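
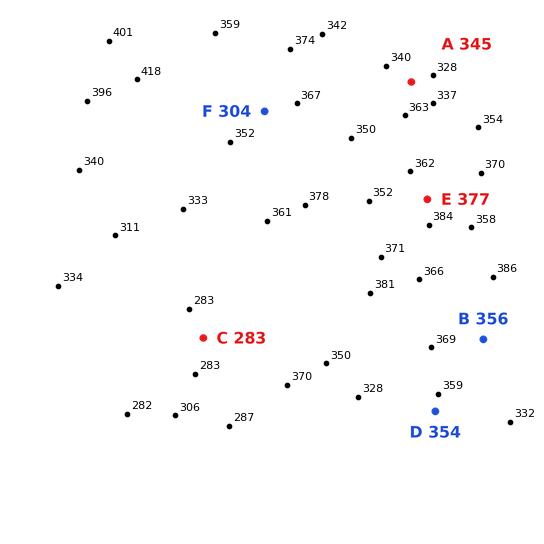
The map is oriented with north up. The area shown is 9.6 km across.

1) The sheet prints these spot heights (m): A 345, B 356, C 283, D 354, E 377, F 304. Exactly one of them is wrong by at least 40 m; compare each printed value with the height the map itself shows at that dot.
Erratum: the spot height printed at F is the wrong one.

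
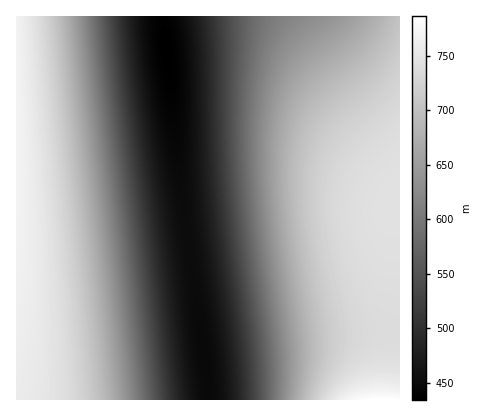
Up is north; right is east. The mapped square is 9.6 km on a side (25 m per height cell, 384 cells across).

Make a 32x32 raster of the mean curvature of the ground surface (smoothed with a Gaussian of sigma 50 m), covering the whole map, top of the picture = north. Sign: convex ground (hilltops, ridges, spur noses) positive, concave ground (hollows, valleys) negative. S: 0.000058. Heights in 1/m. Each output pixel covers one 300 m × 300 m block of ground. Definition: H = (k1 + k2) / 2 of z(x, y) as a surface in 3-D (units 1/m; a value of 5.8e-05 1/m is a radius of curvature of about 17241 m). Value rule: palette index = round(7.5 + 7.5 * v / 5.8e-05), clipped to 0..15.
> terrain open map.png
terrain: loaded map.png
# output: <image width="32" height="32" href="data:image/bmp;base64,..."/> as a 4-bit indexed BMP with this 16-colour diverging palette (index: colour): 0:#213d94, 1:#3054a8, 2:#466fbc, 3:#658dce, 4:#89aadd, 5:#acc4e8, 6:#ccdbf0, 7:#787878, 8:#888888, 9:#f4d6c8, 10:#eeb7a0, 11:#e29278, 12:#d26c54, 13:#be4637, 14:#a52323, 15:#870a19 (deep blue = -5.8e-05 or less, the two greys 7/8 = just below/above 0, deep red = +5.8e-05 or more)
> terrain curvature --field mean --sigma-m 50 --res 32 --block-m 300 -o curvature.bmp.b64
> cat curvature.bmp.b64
<image width="32" height="32" href="data:image/bmp;base64,Qk12AgAAAAAAAHYAAAAoAAAAIAAAACAAAAABAAQAAAAAAAACAAATCwAAEwsAABAAAAAAAAAAlD0hAKhUMAC8b0YAzo1lAN2qiQDoxKwA8NvMAHh4eACIiIgAyNb0AKC37gB4kuIAVGzSADdGvgAjI6UAGQqHAIiaq7u6l0IAABNomqqYdUSJmqu7uoZCAAATaJqph2VUiZqru7qGMQAAJGiaqYd2VYmaq7u6hjEAACRomqmYd2aJmru7uXUxAAAleKqqmId3iZq7u6l1MAABNXmruqmId4mau7updSAAATaJq7qpmIiJqru7qXQgAAFGiru7qZiImaq7u6hkIAACRoq7u6mYiJmqu7uoZBAAAleau7upmIiZqru7qGMQABNXm7u7qZiImau7u5dTEAATWJu8u6mYiJmru7qXUxAAE2irvLupmIiaq7u6l1IAABRoq8y7qZiImqu7updCAAAkaavMu6mYiJqru7qGQgAAJHmrzLqpmIiaq7u6hkEAACV5u8y6qZiImru7uoYxAAE1ebzMuqmYiJq7u7l1MQABNYq8y7qpmIiau8updTEAATaKvMu6qZiIqrvLqXUgAAFGirzLuqmYiKq7y6l0IAACRpq8y7qZmIiqu8uoZCAAAkeavLuqmZiIq7u7qGQQAAJXmru7qpmYiKu8u6hjEAATV5q7u6mZiIirvLuXUxAAE1eau7qpmIiIq7y7l1MQABNXmruqmYiIiKu8updSAAATaJq6qZiIiIirvLqXQgAAJGiaqqmIh3d3q8y6hkIAACRomqqZh3d3d7vMuoZBAAAkaJqpmHd2Z3e7zLqGMQABJXiaqYh2ZmZn"/>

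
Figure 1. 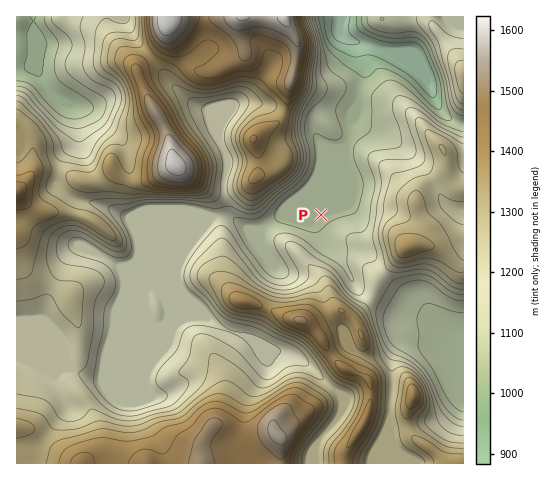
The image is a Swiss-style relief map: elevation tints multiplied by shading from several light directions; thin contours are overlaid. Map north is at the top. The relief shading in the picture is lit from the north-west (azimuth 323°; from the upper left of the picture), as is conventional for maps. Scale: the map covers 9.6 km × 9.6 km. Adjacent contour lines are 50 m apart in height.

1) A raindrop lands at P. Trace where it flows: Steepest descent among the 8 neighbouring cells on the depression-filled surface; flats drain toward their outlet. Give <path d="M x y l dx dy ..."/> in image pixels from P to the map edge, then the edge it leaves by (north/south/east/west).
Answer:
<path d="M321 215l27-27 0-47 2-3 0-14 8-8 0-21 2-1 0-6 2-5 0-38-2-3-9-1-9-6 0-18"/>
exit: north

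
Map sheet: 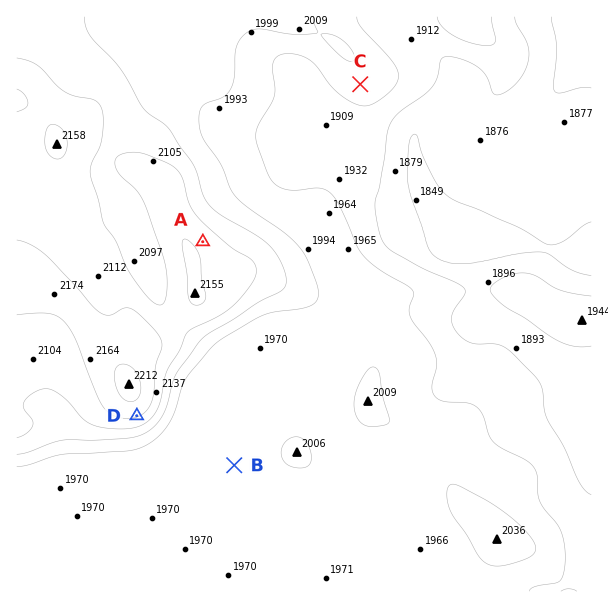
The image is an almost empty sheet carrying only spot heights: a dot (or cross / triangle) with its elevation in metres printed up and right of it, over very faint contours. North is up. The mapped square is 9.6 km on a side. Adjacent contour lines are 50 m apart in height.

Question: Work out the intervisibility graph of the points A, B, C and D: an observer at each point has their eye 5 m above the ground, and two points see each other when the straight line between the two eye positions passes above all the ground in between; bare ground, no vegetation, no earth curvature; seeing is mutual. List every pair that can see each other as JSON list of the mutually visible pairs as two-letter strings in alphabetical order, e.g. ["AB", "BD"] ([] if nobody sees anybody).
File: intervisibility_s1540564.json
["AC", "BD"]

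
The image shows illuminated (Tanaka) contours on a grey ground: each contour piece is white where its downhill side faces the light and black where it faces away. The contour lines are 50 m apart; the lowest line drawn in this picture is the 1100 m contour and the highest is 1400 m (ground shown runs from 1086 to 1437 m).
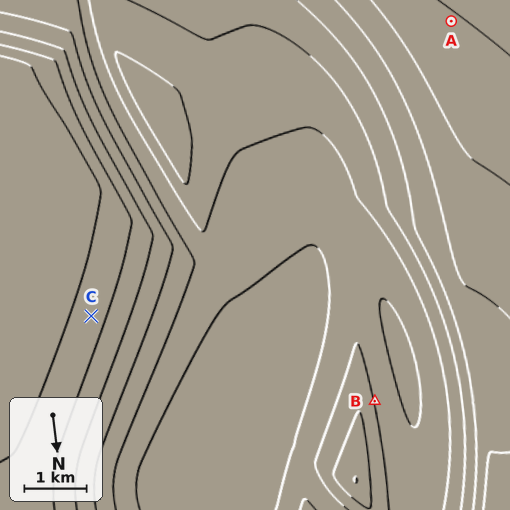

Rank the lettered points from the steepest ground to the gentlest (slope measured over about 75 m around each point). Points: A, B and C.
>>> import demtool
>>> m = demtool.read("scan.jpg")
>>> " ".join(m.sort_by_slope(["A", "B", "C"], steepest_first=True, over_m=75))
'B C A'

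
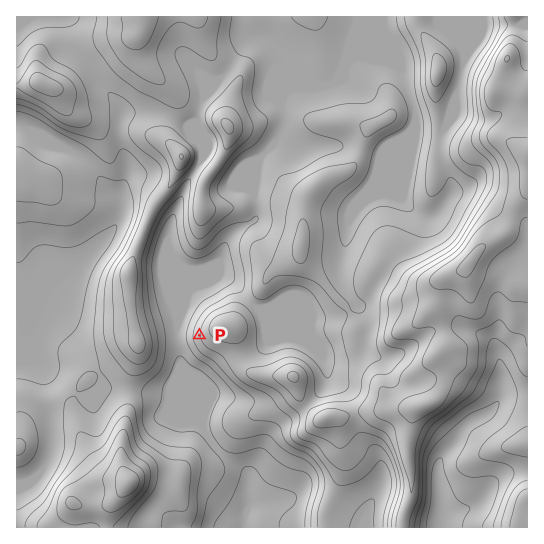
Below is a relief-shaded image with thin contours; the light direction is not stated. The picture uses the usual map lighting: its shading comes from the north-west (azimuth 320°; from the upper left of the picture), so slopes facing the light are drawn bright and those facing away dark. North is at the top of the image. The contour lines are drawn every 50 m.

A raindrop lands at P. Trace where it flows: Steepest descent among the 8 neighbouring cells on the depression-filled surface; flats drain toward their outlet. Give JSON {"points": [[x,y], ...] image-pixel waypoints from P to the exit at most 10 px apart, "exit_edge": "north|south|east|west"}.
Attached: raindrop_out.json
{"points": [[199, 335], [189, 335], [178, 335], [177, 345], [179, 355], [181, 366], [181, 377], [182, 387], [182, 398], [182, 409], [190, 419], [201, 430], [210, 441], [219, 451], [230, 461], [241, 469], [247, 479], [247, 490], [247, 501], [247, 511], [245, 522], [245, 527]], "exit_edge": "south"}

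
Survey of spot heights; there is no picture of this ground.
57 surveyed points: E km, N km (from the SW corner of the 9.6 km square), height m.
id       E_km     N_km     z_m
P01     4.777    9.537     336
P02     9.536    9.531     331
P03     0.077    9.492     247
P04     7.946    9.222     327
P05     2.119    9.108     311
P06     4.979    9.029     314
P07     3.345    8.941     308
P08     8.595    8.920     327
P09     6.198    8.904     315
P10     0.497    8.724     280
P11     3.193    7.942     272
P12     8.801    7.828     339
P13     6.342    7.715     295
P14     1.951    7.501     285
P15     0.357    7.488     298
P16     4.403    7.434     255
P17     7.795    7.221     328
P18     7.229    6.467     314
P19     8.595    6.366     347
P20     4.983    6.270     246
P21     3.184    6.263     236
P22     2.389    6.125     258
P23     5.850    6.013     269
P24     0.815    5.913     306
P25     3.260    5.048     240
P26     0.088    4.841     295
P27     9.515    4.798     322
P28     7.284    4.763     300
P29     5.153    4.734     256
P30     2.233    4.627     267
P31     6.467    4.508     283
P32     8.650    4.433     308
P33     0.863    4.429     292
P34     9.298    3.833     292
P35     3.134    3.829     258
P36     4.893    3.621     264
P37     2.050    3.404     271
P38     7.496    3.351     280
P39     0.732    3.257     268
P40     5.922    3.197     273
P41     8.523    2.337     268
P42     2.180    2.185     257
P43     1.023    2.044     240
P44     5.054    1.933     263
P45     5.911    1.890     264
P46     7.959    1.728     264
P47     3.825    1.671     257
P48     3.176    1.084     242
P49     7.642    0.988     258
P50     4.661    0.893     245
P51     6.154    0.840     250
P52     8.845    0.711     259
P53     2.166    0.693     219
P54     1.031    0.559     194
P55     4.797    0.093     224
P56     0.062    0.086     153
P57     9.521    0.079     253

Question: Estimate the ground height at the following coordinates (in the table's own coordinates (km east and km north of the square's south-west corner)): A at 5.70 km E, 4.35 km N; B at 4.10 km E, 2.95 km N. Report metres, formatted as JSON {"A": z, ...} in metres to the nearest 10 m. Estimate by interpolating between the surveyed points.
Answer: {"A": 270, "B": 260}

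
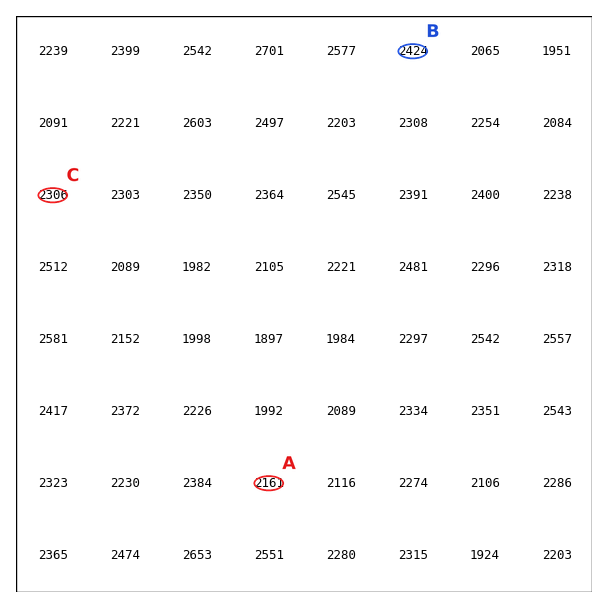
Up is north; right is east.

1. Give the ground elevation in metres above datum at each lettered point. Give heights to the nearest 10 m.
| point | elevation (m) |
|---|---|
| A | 2160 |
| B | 2420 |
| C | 2310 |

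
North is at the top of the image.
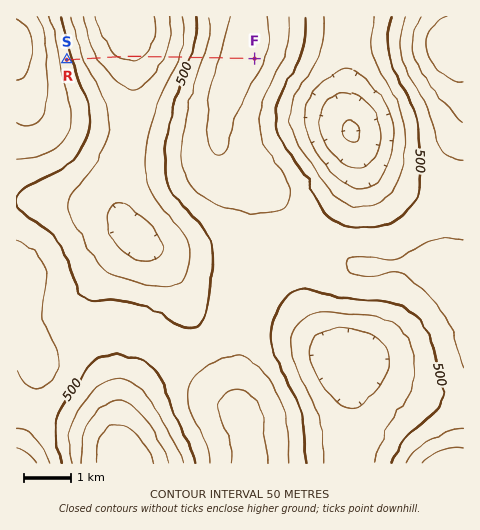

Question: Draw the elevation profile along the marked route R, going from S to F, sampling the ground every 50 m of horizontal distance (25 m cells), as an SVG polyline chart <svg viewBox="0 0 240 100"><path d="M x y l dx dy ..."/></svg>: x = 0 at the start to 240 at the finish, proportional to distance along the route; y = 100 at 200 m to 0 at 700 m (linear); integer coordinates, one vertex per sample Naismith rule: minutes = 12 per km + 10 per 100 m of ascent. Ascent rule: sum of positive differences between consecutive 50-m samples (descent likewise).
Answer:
<svg viewBox="0 0 240 100"><path d="M0 36l3 2 3 2 3 2 3 2 3 2 3 2 3 2 3 1 3 2 3 2 3 1 3 2 3 2 3 1 3 1 3 2 3 1 3 1 3 1 3 1 3 1 3 1 3 0 3 1 2 0 3 1 3 0 3 0 3 0 3-1 3 0 3 0 3-1 3-1 3 0 3-1 3-1 3-2 3-1 3-1 3-1 3-2 3-2 3-1 3-2 3-2 3-1 3-2 3-2 3-2 3-2 3-2 3-2 3-2 3-2 3-2 3-1 3-2 3-2 3-2 3-1 3-2 3-1 3-1 3-2 3-1 3-1 3-1 3 0 3-1 3-1 3 0 3 0 2 0 3-1 3 1 3 0 3 0 3 0 3 1 2 0"/></svg>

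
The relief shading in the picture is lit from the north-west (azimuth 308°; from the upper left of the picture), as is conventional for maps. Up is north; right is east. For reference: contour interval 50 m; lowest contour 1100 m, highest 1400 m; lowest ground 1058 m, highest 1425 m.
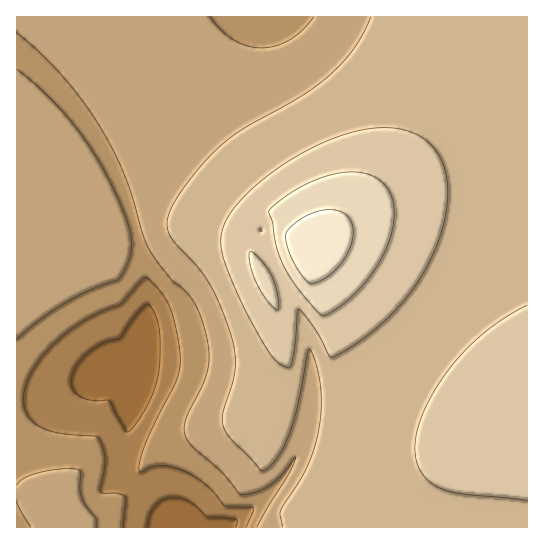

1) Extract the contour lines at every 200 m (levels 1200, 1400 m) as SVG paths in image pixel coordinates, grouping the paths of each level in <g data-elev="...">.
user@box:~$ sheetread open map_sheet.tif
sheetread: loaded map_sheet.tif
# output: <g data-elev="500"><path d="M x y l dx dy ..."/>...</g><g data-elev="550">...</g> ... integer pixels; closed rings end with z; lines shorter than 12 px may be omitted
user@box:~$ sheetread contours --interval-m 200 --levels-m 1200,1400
<g data-elev="1200"><path d="M96 527l0-9-10-12-5-9-1-10 1-14-2-3-16-1-24 4-15 5-7 7"/><path d="M17 502l14 25"/><path d="M17 339l22-19 26-17 24-12 29-12 10-17 3-17-2-16-8-23-14-31-16-26-16-22-17-21-20-19-21-18"/><path d="M17 33l21 18 21 22 19 22 16 23 16 27 14 28 8 24 11 37 6 15 22 31 19 16 9 17 8 28 2 21-5 20-19 40-1 9 4 10 7 8 27 23 19 22 14-2 15-7 12-11 13-17-1 6-5 11-32 53"/><path d="M314 17l-11 13-13 10-13 6-15 2-15-2-13-6-13-10-11-13"/></g><g data-elev="1400"><path d="M311 283l10-3 12-8 9-10 8-13 3-12 0-11-4-8-8-6-14-2-14 3-16 9-11 11 1 10 6 17 10 17z"/></g>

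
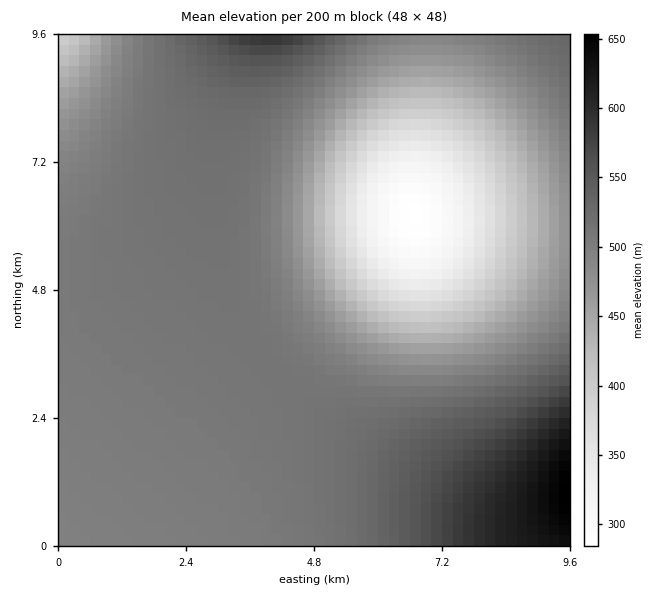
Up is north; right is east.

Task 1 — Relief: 280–660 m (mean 490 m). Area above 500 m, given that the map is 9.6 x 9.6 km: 57.4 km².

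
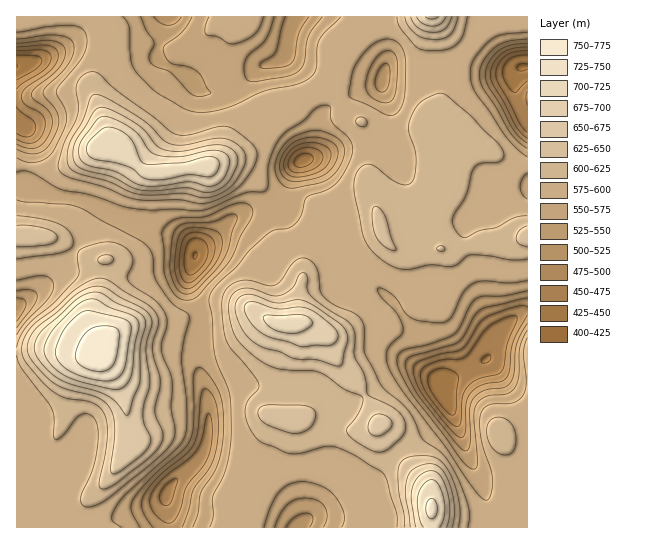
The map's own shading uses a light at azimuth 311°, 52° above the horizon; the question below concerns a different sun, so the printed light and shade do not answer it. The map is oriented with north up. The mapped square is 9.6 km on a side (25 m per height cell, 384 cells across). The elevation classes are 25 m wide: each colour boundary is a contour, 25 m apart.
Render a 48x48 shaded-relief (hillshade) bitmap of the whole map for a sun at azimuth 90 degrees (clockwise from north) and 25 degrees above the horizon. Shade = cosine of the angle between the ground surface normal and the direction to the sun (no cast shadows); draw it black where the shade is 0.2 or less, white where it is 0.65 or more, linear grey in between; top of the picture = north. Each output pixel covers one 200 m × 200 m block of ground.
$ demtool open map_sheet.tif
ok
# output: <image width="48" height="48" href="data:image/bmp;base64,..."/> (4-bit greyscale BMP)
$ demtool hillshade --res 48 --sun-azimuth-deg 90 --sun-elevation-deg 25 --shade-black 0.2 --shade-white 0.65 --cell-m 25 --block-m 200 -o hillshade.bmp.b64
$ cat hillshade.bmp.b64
<image width="48" height="48" href="data:image/bmp;base64,Qk32BAAAAAAAAHYAAAAoAAAAMAAAADAAAAABAAQAAAAAAIAEAAATCwAAEwsAABAAAAAAAAAAAAAAABEREQAiIiIAMzMzAERERABVVVUAZmZmAHd3dwCIiIgAmZmZAKqqqgC7u7sAzMzMAN3d3QDu7u4A////AHeId4iImql0RWd3irqGVWd3ZBFa3amHd4h3d3iZq7lkNGd3iaqHVWd3ZABa7bmHd4iHdmiavMljNGd3iZmHZWd3YxFa7bl3d4iIdlaavMt0NFd3iJiHZnd3UyNr7bh2d3iId1Rpu8yWM0Z3eIiHd3d3VDRr7admd3eIh2RHq8zJYyRnd3iHd3d2ZVV63JZWd3d4iGQ1mrzMpSNnd3eIh3Zmd3eKy3RWeHd4iHQ0ebvMyCJWd3eIh2ZniIiaylJHmXd3iHU0eau82jJGZnd4h2ZniZmrySE4qnd3iHU0eaqr20JFVneIh3ZWiru9xgFImXdmeHU0iqqr20JEVniIiHZWirzeowJoiHdmd3VFirqrykJFV3eIiIdnmr3tgQNnd2ZVZmVXmruryUNWZ3d3d3eJms7rYiRmVVVEVVZ5q7u7uEVmZ3d3d2eaq97ZZUVlMkMjRWeKvMu7p1ZmZnd3Znmqq924dnZkECIjVneKzcuql1ZlVnd3d5qqq7qpiJhjABI0VneKzduph1VVVmZ3eKupmpmZialzAAE0VneKztuph1RFVmZ4iLy5mYiJmrqFAAA0VmeJvdyph1M0VWeIirypiIiIm8uXIAASNWeJrNyph1M0VneJq7qZiId3mrupZBIhE2iZq7uph0IkeIeKupiIiHd3irqZiFVDEliqqqqpZUM2iXaKqYiIh3d3iamIiXdlQ0eaqZrKUjRXiGZ6qYiId3d3iJh3iIh2ZVeJmZvcYRRnh2VpqYiHd3iHeIh3eIiHdmaJmaztggJXd2VpmIh2ZniHeIh3d4iIdmZ5qavupBE2d3Z4iIdlV3iHiYd3d3iJmHd4mZvepSI1d3d3iHdlaId3mXd3ZniJqYeImZrMlkRFZ3d3d3ZVeYh4iHd2ZYiJmIiIiIiZh3dVV3d3d3ZWiYiIiId3ZoiIiIiHd3iHeJl1V3dmd3ZWiYiHiIh3d4h3iId2Z3d3aJqXZ4dmd3ZXiIh3iJiHiHd3d3ZlVXiHZpupiJhmZmZniId3eJiIiXdmZmZURXiId5vKmrp2VVVoiHd3eJiIiXdmVFVlZneIeJvLq+yFMjRoiHZ3iIiIiIdkIkZ3iIh3Z5vMvO6lMiRoh3Z4iIiImZdCETZ4mqmHZnm7qs23QyRnh2Z4h3eJqoYhECV4q7qXZniZmauoZUV3h2Z4d3iazWUxERR5q7qYd3iIiImYdlZ4h2Z4d4ms7lUyMyR5qqmIh3d4iIiIdmaJh1Z4eIm93FVDRDWJqZiIh3dnd4iIh3eJhlZ3iJrNyTRFVVeZmYiJh3dmZ3eIiIipdEZ3iZvdpjM0VWiZiIiZh3d3d3d3eIm6Y0Z3iazclkMiNGiYiZiIdmeZh3ZWd4mrc0Z3ia3smGUxI2eImZh3dniamHZEZ4iqhEZ3iKztqXdTI1eImZd3Z3iZmYdEZ4iZhUZ4iJrMqYh2VFZ4mZh2Z3eJmpdEV3iIhlV4mZmamIiHdmd4mph1Znd4m6hUVnd3dkRoqpiIh4iId3d4mql1Rnd4m7llVXd3ZSJZzKiHdw=="/>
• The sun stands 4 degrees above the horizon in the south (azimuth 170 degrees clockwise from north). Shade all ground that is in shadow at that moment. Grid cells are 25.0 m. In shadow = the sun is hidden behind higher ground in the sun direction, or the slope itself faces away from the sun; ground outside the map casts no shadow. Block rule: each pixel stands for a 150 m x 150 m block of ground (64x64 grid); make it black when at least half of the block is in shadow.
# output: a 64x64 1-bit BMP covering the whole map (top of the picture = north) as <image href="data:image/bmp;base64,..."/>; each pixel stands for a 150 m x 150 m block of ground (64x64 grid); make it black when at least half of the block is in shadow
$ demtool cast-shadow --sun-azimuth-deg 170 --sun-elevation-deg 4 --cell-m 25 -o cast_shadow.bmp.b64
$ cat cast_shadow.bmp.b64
<image width="64" height="64" href="data:image/bmp;base64,Qk0+AgAAAAAAAD4AAAAoAAAAQAAAAEAAAAABAAEAAAAAAAACAAATCwAAEwsAAAIAAAAAAAAA////AAAAAAAAADwABgAAAAAAfAAAAAAAAAA8AAAAAAAAABgAAAAAAAAADwAAACAAAAAPgAAAeAAAAAeAAAB+AAAgB8AAAH+AAAADwAAA/4AAAAPAAAD/gAAAAcAAAH+AAAABwAAAfwAAAACAAAB/AAAAAAAAAH8YAAAAAAAP/3wAAAAD4A///AAAAAfAD//+AAAAAgAH//4AAAAAAAf9/gAAAAAAA/n+AAAAAAAA8P4AAAAAAABA/gAAAAAAAAB/8AAAAAAAAH/8AAAAAAAAP/58AAABwAAP//+AAf/AAAP//8wD/8AAA///3j//wAAA///fv/+AAAD//5///wAAAH//H///AAAAf/8f//4AAAA//g///AAAAB/8D//4AAAAB/wP//AAAAAD/gf/8AAAAP/8AP/gAAAD//gAf8AAAAf/8AA/gAAAA//gABgAAAAD88AAAAAAAALwAAAAfwAAAMAAAAB/gAAAAAAAAH/AAAAAAH4Af8AAAPwA/8A/wAAA/wD/+D+AAAP/wP/4AAAAB/////AAAAAH////8AAAAAf////gAAMAD+f///AAPwAOA///+AA/AB7D////AB4AP////8/gDgA/////h/AGAB///f8H8AAAD//5/gPwAAAAf/D8APAAAAAf4AAAYAAAAAPAEAAMAAAAAAA8AA4AAAAAADwADgAAAA=="/>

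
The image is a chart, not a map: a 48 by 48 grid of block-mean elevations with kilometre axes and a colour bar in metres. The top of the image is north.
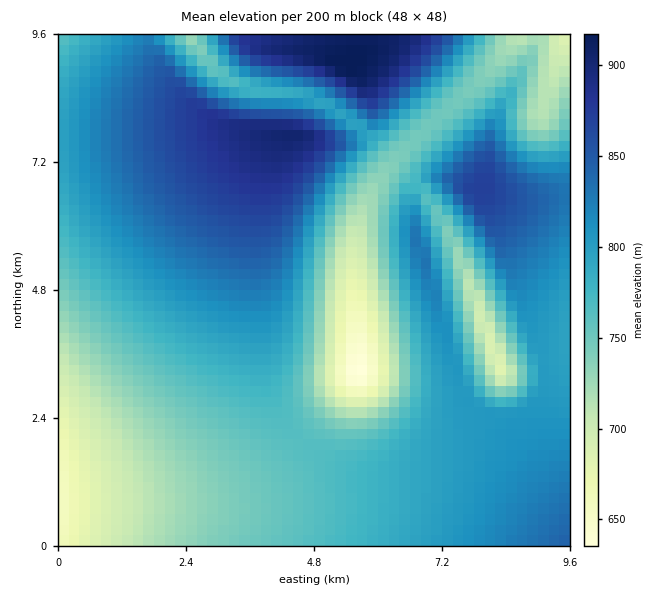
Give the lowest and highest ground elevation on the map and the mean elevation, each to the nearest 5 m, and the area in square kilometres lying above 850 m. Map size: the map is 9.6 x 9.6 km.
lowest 635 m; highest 920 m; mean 785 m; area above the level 12.5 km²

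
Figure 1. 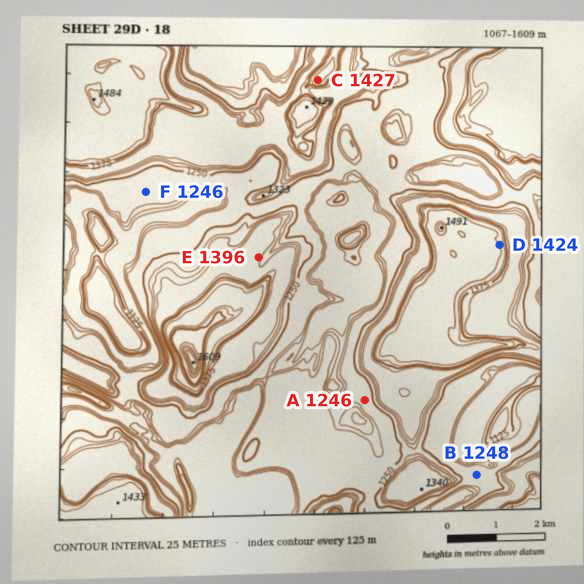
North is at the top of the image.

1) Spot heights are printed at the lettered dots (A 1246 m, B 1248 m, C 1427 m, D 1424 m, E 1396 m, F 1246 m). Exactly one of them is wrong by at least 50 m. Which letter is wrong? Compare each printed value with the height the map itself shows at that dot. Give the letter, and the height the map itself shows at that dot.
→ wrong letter E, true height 1334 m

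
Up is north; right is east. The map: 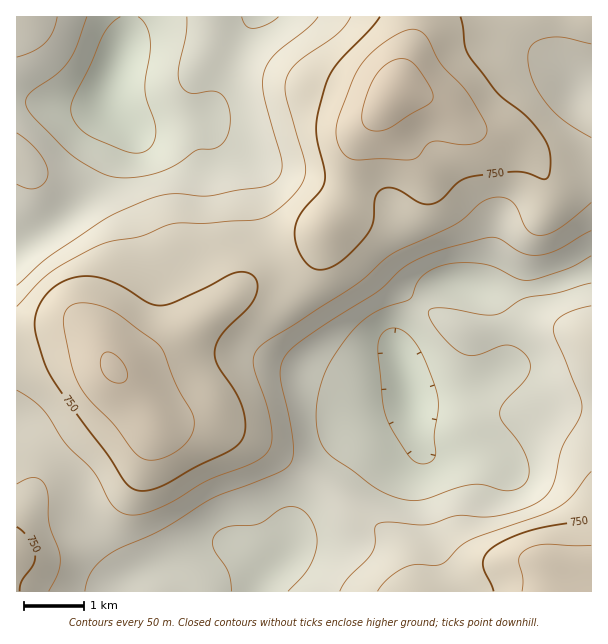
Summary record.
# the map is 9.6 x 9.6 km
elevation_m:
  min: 510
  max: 880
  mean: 680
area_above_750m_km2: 20.5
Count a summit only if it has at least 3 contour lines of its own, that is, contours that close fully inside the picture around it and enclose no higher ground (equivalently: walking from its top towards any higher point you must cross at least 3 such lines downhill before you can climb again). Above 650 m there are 1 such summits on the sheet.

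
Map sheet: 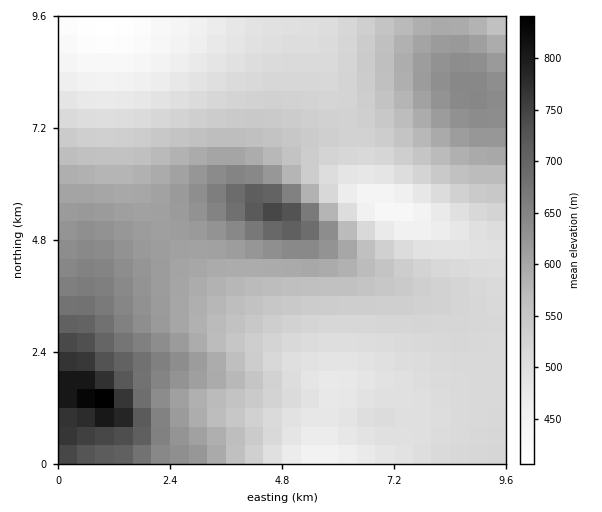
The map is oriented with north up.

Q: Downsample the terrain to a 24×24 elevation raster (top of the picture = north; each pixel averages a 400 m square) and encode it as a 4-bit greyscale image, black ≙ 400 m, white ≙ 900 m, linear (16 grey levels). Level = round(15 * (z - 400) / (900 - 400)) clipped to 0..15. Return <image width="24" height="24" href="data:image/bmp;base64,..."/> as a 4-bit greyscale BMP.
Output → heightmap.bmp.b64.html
<image width="24" height="24" href="data:image/bmp;base64,Qk2WAQAAAAAAAHYAAAAoAAAAGAAAABgAAAABAAQAAAAAACABAAATCwAAEwsAABAAAAAAAAAAAAAAABEREQAiIiIAMzMzAERERABVVVUAZmZmAHd3dwCIiIgAmZmZAKqqqgC7u7sAzMzMAN3d3QDu7u4A////AKqZh3dlQyIiIzMzRLuqmHZlQzIiMzMzNLvMmGZUQzIjMzMzM83bl2ZVRDMiMzMzM8y6h3ZlVDMiMzMzM7upiHZlQzMzMzMzM6qYh2ZVRDMzMzMzM5mIdmZVREREREREQ4iHdmZVVEREREREQ4iHdmZlVVVVVEREM3h3dmZmZmZmVUQzM3d3dmZmd3d2VDMzM3d3Zmd3iZl1MiIiM2dmZmeIqqhTIREjNGZmZmeJmYUyESI0RGZVZmd3d1QzIzRFVVVVVVZmZVRENEVWZkRERFVVVURERFVmdzMzNERERERERFZndzIiIzNERERERVZ3dyISIiMzNEQ0RWZ3dxERESIzMzM0RWZ3dxAAERIjMzM0RWZnZhAAERIiMzMzRVZmVQ=="/>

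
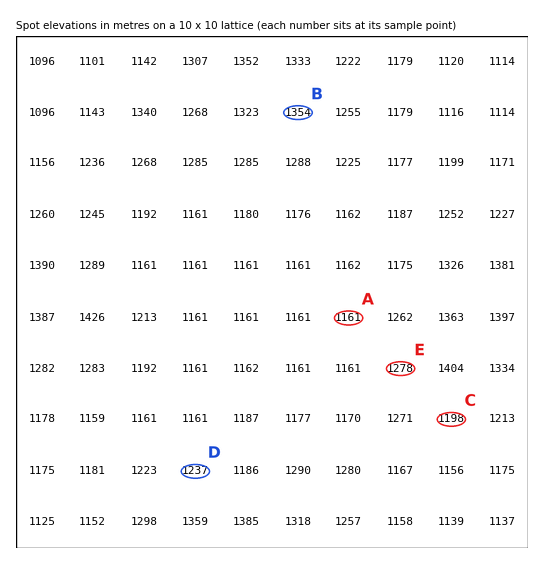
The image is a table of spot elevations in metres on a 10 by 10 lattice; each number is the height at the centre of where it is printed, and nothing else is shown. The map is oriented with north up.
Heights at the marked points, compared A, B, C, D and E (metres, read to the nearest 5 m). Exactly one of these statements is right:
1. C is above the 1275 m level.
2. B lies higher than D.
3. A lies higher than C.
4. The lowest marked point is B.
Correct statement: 2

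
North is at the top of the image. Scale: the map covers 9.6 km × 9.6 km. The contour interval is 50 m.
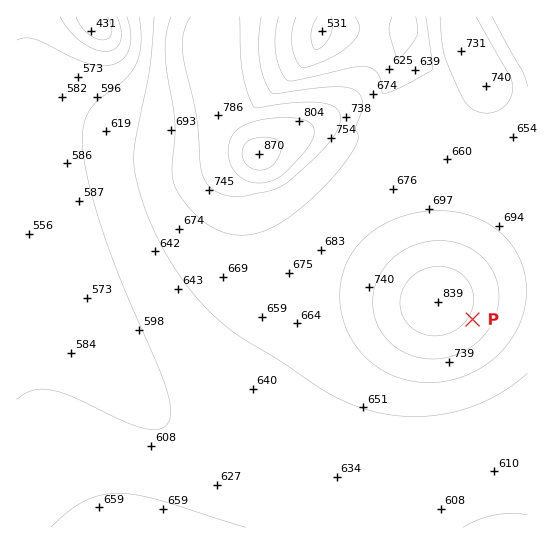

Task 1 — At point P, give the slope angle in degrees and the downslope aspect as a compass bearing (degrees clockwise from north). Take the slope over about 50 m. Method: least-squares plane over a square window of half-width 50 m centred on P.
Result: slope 6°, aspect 122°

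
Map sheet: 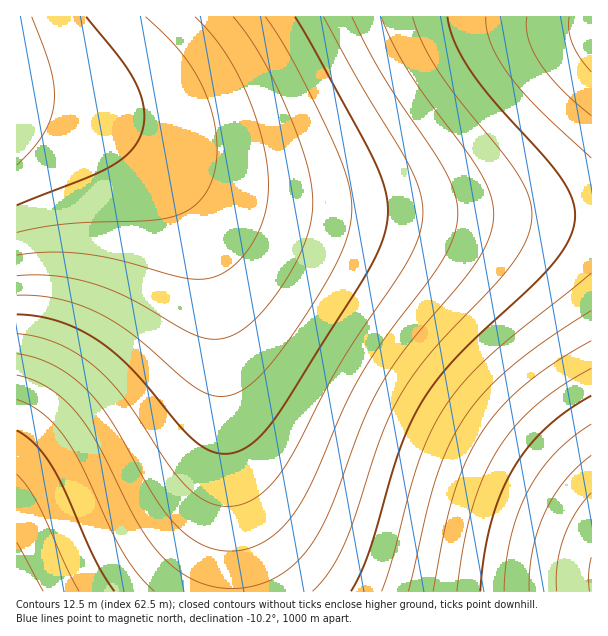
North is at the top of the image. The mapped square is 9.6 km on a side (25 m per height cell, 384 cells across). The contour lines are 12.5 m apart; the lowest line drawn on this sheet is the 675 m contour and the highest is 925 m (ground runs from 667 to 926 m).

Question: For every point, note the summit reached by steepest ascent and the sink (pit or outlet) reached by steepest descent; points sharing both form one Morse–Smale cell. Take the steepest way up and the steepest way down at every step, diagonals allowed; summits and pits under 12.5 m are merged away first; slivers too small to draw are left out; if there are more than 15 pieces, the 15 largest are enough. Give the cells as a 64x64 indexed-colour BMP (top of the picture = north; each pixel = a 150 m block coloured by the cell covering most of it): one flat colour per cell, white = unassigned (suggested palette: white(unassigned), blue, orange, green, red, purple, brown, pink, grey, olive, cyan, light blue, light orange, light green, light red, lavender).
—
<image width="64" height="64" href="data:image/bmp;base64,Qk12CAAAAAAAAHYAAAAoAAAAQAAAAEAAAAABAAQAAAAAAAAIAAATCwAAEwsAABAAAAAAAAAA////ALR3HwAOf/8ALKAsACgn1gC9Z5QAS1aMAMJ34wB/f38AIr28AM++FwDox64AeLv/AIrfmACWmP8A1bDFADMzMzMzMzMzMzMzMxERERERERERERERERERERERERERMzMzMzMzMzMzMzMzEREREREREREREREREREREREREREzMzMzMzMzMzMzMzMRERERERERERERERERERERERERETMzMzMzMzMzMzMzMxERERERERERERERERERERERERERMzMzMzMzMzMzMzMzEREREREREREREREREREREREREREzMzMzMzMzMzMzMzMRERERERERERERERERERERERERETMzMzMzMzMzMzMzMxERERERERERERERERERERERERERMzMzMzMzMzMzMzMzEREREREREREREREREREREREREREzMzMzMzMzMzMzMzMRERERERERERERERERERERERERETMzMzMzMzMzMzMzMxERERERERERERERERERERERERERMzMzMzMzMzMzMzMzEREREREREREREREREREREREREREzMzMzMzMzMzMzMzMRERERERERERERERERERERERERETMzMzMzMzMzMzMzMxERERERERERERERERERERERERERMzMzMzMzMzMzMzMxEREREREREREREREREREREREREREzMzMzMzMzMzMzMzERERERERERERERERERERERERERETMzMzMzMzMzMzMzMRERERERERERERERERERERERERERMzMzMzMzMzMzMzMxEREREREREREREREREREREREREREzMzMzMzMzMzMzMzERERERERERERERERERERERERERETMzMzMzMzMzMzMzMRERERERERERERERERERERERERERMzMzMzMzMzMzMzMxEREREREREREREREREREREREREREzMzMzMzMzMzMzMzERERERERERERERERERERERERERETMzMzMzMzMzMzMzMRERERERERERERERERERERERERERMzMzMzMzMzMzMzMxEREREREREREREREREREREREREREzMzMzMzMzMzMzMzERERERERERERERERERERERERERETMzMzMzMzMzMzMzMRERERERERERERERERERERERERERMzMzMzMzMzMzMzMxEREREREREREREREREREREREREREzMzMzMzMzMzMzMzERERERERERERERERERERERERERETMzMzMzMzMzMzMzMRERERERERERERERERERERERERERMzMzMzMzMzMzMzMREREREREREREREREREREREREREREzMzMzMzMzMzMzMxERERERERERERERERERERERERERETMzMzMzMzMzMzMzERERERERERERERERERERERERERERMzMzMzMzMzMzMzMREREREREREREREREREREREREREREzMzMzMzMzMzMzMxERERERERERERERERERERERERERETMzMzMzMzMzMzMzERERERERERERERERERERERERERERMzMzMzMzMzMzMzMREREREREREREREREREREREREREREzMzMzMzMzMzMzMRERERERERERERERERERERERERERETMzMzMzMzMzMzMxERERERERERERERERERERERERERERMzMzMzMzMzMzMzEREREREREREREREREREREREREREREzMzMzMzMzMzMzMRERERERERERERERERERERERERERETMzMzMzMzMzMzMRERERERERERERERERERERERERERERMzMzMzMzMzMzMxEREREREREREREREREREREREREREREzMzMzMzMzMzMxERERERERERERERERERERERERERERETMzMzMzMzMzMzERERERERERIiIiIiIiIiIiIiIiIiIiMzMzMzMzMzMzERERESIiIiIiIiIiIiIiIiIiIiIiIiIzMzMzMzMzMzERERIiIiIiIiIiIiIiIiIiIiIiIiIiIjMzMzMzMzMzMRESIiIiIiIiIiIiIiIiIiIiIiIiIiIiMzMzMzMzMzMREiIiIiIiIiIiIiIiIiIiIiIiIiIiIiIzMzMzMzMzMRIiIiIiIiIiIiIiIiIiIiIiIiIiIiIiIjMzMzMzMzMRIiIiIiIiIiIiIiIiIiIiIiIiIiIiIiIiMzMzMzMzMSIiIiIiIiIiIiIiIiIiIiIiIiIiIiIiIiIzMzMzMzESIiIiIiIiIiIiIiIiIiIiIiIiIiIiIiIiIjMzMzMzEiIiIiIiIiIiIiIiIiIiIiIiIiIiIiIiIiIiMzMzMiIiIiIiIiIiIiIiIiIiIiIiIiIiIiIiIiIiIiIzMyIiIiIiIiIiIiIiIiIiIiIiIiIiIiIiIiIiIiIiIiIiIiIiIiIiIiIiIiIiIiIiIiIiIiIiIiIiIiIiIiIiIiIiIiIiIiIiIiIiIiIiIiIiIiIiIiIiIiIiIiIiIiIiIiIiIiIiIiIiIiIiIiIiIiIiIiIiIiIiIiIiIiIiIiIiIiIiIiIiIiIiIiIiIiIiIiIiIiIiIiIiIiIiIiIiIiIiIiIiIiIiIiIiIiIiIiIiIiIiIiIiIiIiIiIiIiIiIiIiIiIiIiIiIiIiIiIiIiIiIiIiIiIiIiIiIiIiIiIiIiIiIiIiIiIiIiIiIiIiIiIiIiIiIiIiIiIiIiIiIiIiIiIiIiIiIiIiIiIiIiIiIiIiIiIiIiIiIiIiIiIiIiIiIiIiIiIiIiIiIiIiIiIiIiIiIiIiIiIiIiIiIiIiIiIiIiIiIiIiIiIiIiIiIiIiIiIiIiIiIiIiIiIi"/>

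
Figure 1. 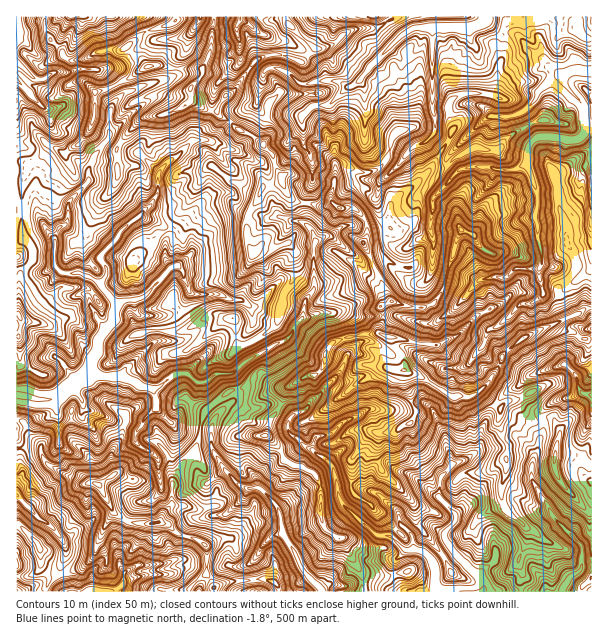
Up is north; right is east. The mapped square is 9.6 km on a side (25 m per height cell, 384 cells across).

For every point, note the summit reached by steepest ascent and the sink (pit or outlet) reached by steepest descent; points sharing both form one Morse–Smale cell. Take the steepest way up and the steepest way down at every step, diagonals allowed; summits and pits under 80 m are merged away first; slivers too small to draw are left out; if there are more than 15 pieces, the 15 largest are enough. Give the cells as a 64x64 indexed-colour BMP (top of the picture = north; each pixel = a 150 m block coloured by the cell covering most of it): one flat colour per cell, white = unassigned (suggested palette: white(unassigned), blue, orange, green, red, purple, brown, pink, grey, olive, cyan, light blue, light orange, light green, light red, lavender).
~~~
<image width="64" height="64" href="data:image/bmp;base64,Qk12CAAAAAAAAHYAAAAoAAAAQAAAAEAAAAABAAQAAAAAAAAIAAATCwAAEwsAABAAAAAAAAAA////ALR3HwAOf/8ALKAsACgn1gC9Z5QAS1aMAMJ34wB/f38AIr28AM++FwDox64AeLv/AIrfmACWmP8A1bDFAAAACqqqqqqqqqAAAAAACZmZVVUzMzMzMzMzMzMzMzMzAAAKqqqqqqqqqgmZmZmZmZVVVTMzMzMzMzMzMzMzMzMAAAzKqqqqqqqqqZmZmZmZVVVVMzMzMzMzMzMzMzMzMwAADMyqqqqqqqqpmZmZmZVVVVUzMzMzMzMzMzMzMzMzAAAAzMqqqqqqqqmZmZmZlVVVUzMzMzMzMzMzMzMzMzMAAAzMyqqqqqqqqZmZmZlVVVUzMzMzMzMzMzMzMzMzMwAADMzMqqqqqpmZmZmZmVVVUzMzMzMzMzMzMzMzMzMzAADMzMyqqqqpmZmZmZmVVVUzMzMzMzMzMzMzMzMzMzMAzMzMzMRERJmZmZmZmZVVVTMzMzMzMzMzMzMzMzMzMwzMzMzMRERESQAAmZmZlVVVMzMzMzMzMzMzMzMzMzM3zMzMzMxERERAAACZmZlVVVUzMzMzMzMzMzMzMzMzM3fMzMzMxEREREAAAJmZlVVVVTMzMzMzMzMzMzMzMzM3d8zMzMRERERERAAJmVVVVVVTMzMzMzMzMzMzMzMzM3d3DMzEREREREREAAmVVVVVVTMzMzMzMzMzMzMzMzMzd3fMxERERERERERAmZVVVVUzMzMzMzMzMzMzMzMzMzN3d8zERERERERERESZVVVVUzMzMzMzMzMzMzMzMzMzM3d3RERERERERERERJlVVVVTMzMzMzMzMzMzMzMzMzMzd3dEREREREREREREmVVVVTMzMzMzMzMzMzMzMzMzMzN3dyRERERERCJEREQlVVVVMzMzMzMzMzMzMzMzMzMzM3d3IiJCJEQiIiQiIiVVVVVTMzMzMzMzMzMzMzMzM3d3d3ciIiIiIiIiIiIiJVVVVVMzMzMzMzMzMzMzMzN3d3d3dyJmIiIiIiIiIiIiJVVVVTMzMzMzMzMzMzMzN3d3d3d3ZmZmIiIiIiIiIiIiJVIlMzMzMzMzMzMxERF3d3d3d3dmZmZiIiIiIiIiIiIiIiIjMzMzMzMzMxERERd3d3d3d2ZmZmYiIiIiIiIiIiIiIiIiMzMzMzMRERERF3d3d3d3ZmZmZiIiIiIiIiIiIiIiIiIzMzMzMRERERERd3d3d3dmZmZmYiIiIiIiIiIiIiIiIjMzMzMxERERERF3d3d3d2ZmZmZiIiIiIiIiIiIiIiIiIzMzMxERERERERF3d3d3ZmZmZmIiIiIiIiIiIiIiIiIiIjMxERERERERERd3dwBmZmZmZiIiIiIiIiIiIiIiIiIiIhERERERERERERdwAGZmZmZiIiIiIiIiIiIiIiIiIiIiIRERERERERERERAAZmZmZiIiIiIiIiIiIiIiIiIiIiIhERERERERERERERFmZmZmIiIiIiIiIiIiIiIiIiIiIiEREREREREREREREWZmZmZiIiIiIiIiIiIiIiIiIiIisRERERERERERERERZmZmZmIiIiIiIiIiIiIiIiIiIiIRERERERERERERERFmZmIiIiIiIiIiIiIiIiIiIiIiKxEREREREREREREREWZmIiIiIiIiIiIiIiIiIiIiIiK7ERERERERERERERERZmYiIiIiIiIiIiIiIiIiIiIiu7ERERERERERERERERFmZiIiIiIiIiIiIiIiu7K7u7u7sREREREREREREREREWZmIiIiIiIiIiIiIiK7u7u7u7uxERERERERERERERERZmIiIiIiIiIiIiIiIru7u7u7u7ERERERERERERERERFmYiIiIiIiIiIiIiIiu7u7u7u7sREREREREREREREREWYiIiIiIiIiIiIiIiK7u7u7u7sRERERERERERERERERIiIiIiIiIiIiIiIiIiu7sREREREREREREREREREREREiIiIiIiIiIiIiIiIiK7sRERERERERERERERERERERESIiIiIiIiIiIiIiIiIiIRERERERERERERERERERERERIiIiIiIiIiIiIiIiIiIhEREREREREREREREREREREREiIiIiIiIiIiIiIiIiIiEREREREREREREREREREREREYiCIiIiIiIiIiIiIiIiERERERERERERERERERERERERiIiIIiIiIiIiIiIiIiIRERERERERERERERERERERERGIiIiIIiIiIiIiIiIiEREREREREREREREREREREREREYiIiIgiIiIiIiIiIiERERERERERERERERERERERERERiIiIiIIiIiIiIiIhERERERERERERERERERERERERERGIiIiIgiIiIiIiIhEREREREREREREREREREREREREREYiIiIiCIiIiIiLd0RERERERERERERERERERERERERERiIiIiIIiIiIiLd3dERERERERERERERERERERERERERGIiIiIiIIiIiIi3d3REREREREREREREREREREREREREYiIiIiIiIIiIiIt3dERERERERERERERERERERERERERiIiIiIiIiPL///3d3RERERERERERERERERERERERERGIiI7uiIiP/////d3d3RHdEREREREREREREREREREREYiIju7u7v//////3d3d3d3RERERERERERERERERERERiIju7u7u7//////d3d3d3RERERERERERERERERERERGIju7u7u7u7////93d3d3REREREREREREREREREREREYiO7u7u7u7u7v//3d3d3RERERERERERERERERERERER"/>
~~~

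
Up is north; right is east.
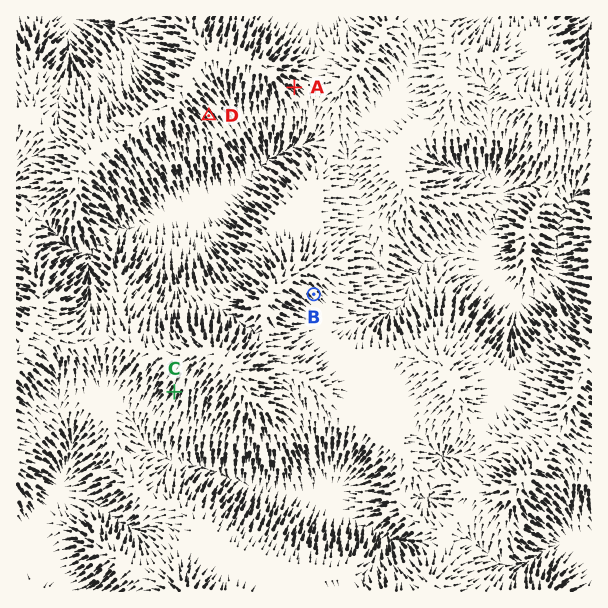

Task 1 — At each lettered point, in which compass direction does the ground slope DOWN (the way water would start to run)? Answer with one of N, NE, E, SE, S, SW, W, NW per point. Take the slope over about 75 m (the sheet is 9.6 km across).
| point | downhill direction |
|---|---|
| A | SE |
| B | SE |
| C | SW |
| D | SE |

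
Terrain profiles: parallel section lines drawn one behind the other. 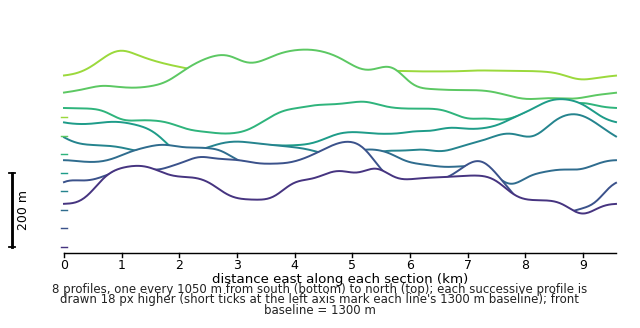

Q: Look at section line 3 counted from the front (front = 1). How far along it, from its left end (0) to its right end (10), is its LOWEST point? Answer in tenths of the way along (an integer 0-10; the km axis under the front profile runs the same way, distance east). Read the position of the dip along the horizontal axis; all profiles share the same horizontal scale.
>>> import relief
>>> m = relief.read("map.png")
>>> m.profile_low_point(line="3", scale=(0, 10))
8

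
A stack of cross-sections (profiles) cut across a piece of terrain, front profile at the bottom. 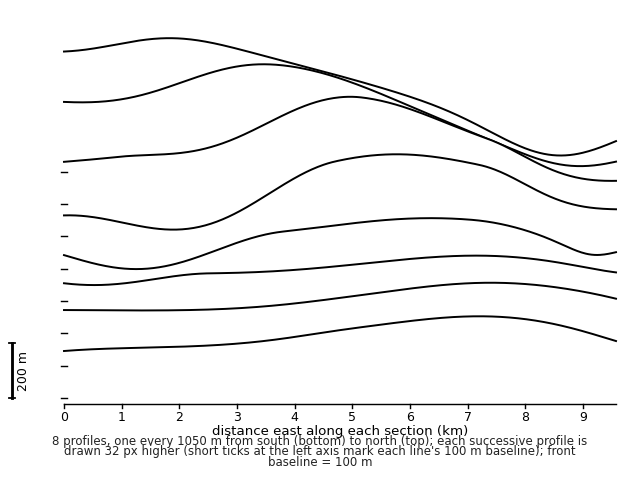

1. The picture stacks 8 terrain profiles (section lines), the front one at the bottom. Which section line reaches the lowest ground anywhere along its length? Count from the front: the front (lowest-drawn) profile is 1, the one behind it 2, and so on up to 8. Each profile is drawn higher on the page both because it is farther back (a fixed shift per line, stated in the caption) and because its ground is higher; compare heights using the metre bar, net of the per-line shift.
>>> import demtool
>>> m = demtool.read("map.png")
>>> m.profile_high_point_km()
8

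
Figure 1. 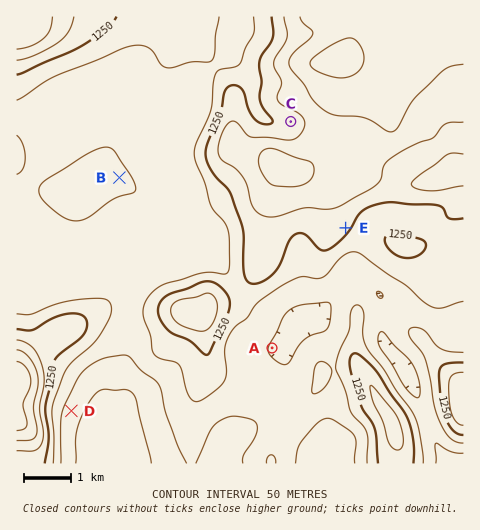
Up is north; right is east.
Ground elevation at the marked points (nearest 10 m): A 1150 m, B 1220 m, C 1270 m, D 1120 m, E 1260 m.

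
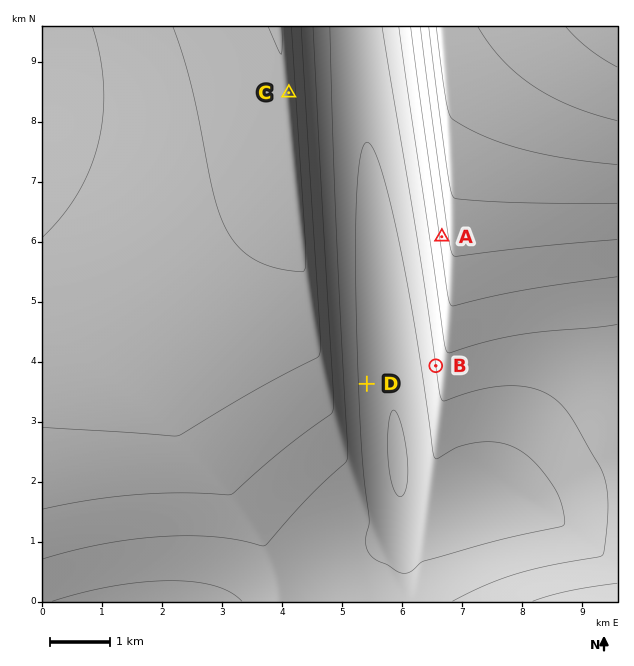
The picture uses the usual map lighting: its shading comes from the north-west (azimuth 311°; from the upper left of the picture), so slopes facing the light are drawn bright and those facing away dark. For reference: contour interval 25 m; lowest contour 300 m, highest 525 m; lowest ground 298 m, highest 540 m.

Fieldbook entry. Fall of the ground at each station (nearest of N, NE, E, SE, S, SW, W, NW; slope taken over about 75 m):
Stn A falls W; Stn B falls W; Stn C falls E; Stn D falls E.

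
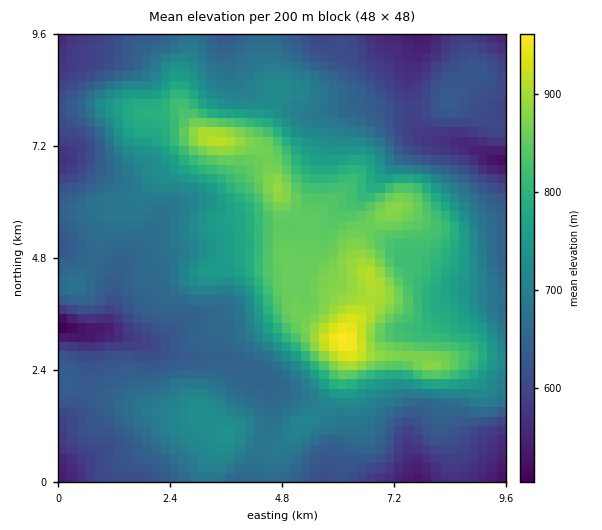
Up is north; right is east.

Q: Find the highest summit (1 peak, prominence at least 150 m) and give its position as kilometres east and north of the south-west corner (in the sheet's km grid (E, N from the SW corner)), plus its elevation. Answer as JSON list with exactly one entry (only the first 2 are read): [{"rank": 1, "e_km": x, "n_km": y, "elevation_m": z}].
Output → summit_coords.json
[{"rank": 1, "e_km": 6.11, "n_km": 3.06, "elevation_m": 964}]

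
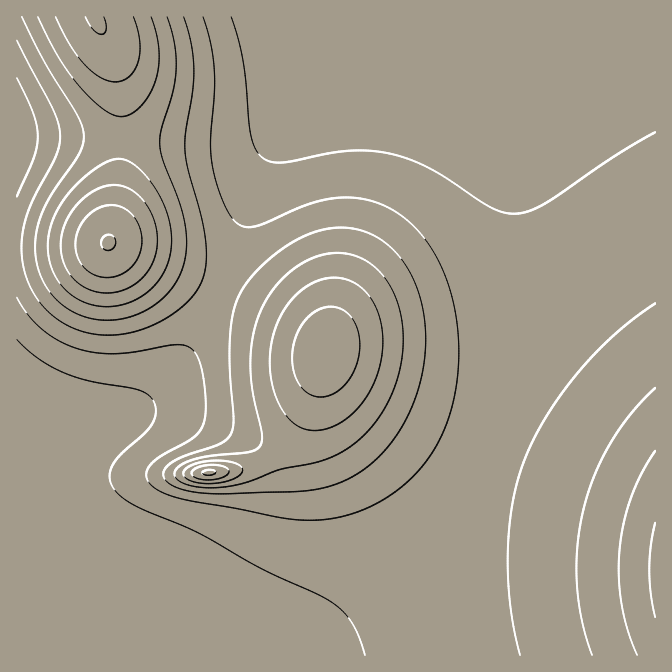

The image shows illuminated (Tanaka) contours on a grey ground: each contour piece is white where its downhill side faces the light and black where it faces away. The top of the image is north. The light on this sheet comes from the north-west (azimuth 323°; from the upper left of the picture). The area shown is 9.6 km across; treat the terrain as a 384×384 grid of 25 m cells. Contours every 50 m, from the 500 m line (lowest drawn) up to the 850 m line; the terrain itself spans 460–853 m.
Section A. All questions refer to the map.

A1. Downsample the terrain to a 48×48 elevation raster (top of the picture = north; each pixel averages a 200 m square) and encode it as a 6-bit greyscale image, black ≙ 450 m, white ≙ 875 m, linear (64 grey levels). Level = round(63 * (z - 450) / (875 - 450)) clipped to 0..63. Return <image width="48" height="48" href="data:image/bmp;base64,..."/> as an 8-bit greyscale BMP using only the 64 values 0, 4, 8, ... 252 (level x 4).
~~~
<image width="48" height="48" href="data:image/bmp;base64,Qk02DQAAAAAAADYEAAAoAAAAMAAAADAAAAABAAgAAAAAAAAJAAATCwAAEwsAAAABAAAAAAAAAAAAAAEBAQACAgIAAwMDAAQEBAAFBQUABgYGAAcHBwAICAgACQkJAAoKCgALCwsADAwMAA0NDQAODg4ADw8PABAQEAAREREAEhISABMTEwAUFBQAFRUVABYWFgAXFxcAGBgYABkZGQAaGhoAGxsbABwcHAAdHR0AHh4eAB8fHwAgICAAISEhACIiIgAjIyMAJCQkACUlJQAmJiYAJycnACgoKAApKSkAKioqACsrKwAsLCwALS0tAC4uLgAvLy8AMDAwADExMQAyMjIAMzMzADQ0NAA1NTUANjY2ADc3NwA4ODgAOTk5ADo6OgA7OzsAPDw8AD09PQA+Pj4APz8/AEBAQABBQUEAQkJCAENDQwBEREQARUVFAEZGRgBHR0cASEhIAElJSQBKSkoAS0tLAExMTABNTU0ATk5OAE9PTwBQUFAAUVFRAFJSUgBTU1MAVFRUAFVVVQBWVlYAV1dXAFhYWABZWVkAWlpaAFtbWwBcXFwAXV1dAF5eXgBfX18AYGBgAGFhYQBiYmIAY2NjAGRkZABlZWUAZmZmAGdnZwBoaGgAaWlpAGpqagBra2sAbGxsAG1tbQBubm4Ab29vAHBwcABxcXEAcnJyAHNzcwB0dHQAdXV1AHZ2dgB3d3cAeHh4AHl5eQB6enoAe3t7AHx8fAB9fX0Afn5+AH9/fwCAgIAAgYGBAIKCggCDg4MAhISEAIWFhQCGhoYAh4eHAIiIiACJiYkAioqKAIuLiwCMjIwAjY2NAI6OjgCPj48AkJCQAJGRkQCSkpIAk5OTAJSUlACVlZUAlpaWAJeXlwCYmJgAmZmZAJqamgCbm5sAnJycAJ2dnQCenp4An5+fAKCgoAChoaEAoqKiAKOjowCkpKQApaWlAKampgCnp6cAqKioAKmpqQCqqqoAq6urAKysrACtra0Arq6uAK+vrwCwsLAAsbGxALKysgCzs7MAtLS0ALW1tQC2trYAt7e3ALi4uAC5ubkAurq6ALu7uwC8vLwAvb29AL6+vgC/v78AwMDAAMHBwQDCwsIAw8PDAMTExADFxcUAxsbGAMfHxwDIyMgAycnJAMrKygDLy8sAzMzMAM3NzQDOzs4Az8/PANDQ0ADR0dEA0tLSANPT0wDU1NQA1dXVANbW1gDX19cA2NjYANnZ2QDa2toA29vbANzc3ADd3d0A3t7eAN/f3wDg4OAA4eHhAOLi4gDj4+MA5OTkAOXl5QDm5uYA5+fnAOjo6ADp6ekA6urqAOvr6wDs7OwA7e3tAO7u7gDv7+8A8PDwAPHx8QDy8vIA8/PzAPT09AD19fUA9vb2APf39wD4+PgA+fn5APr6+gD7+/sA/Pz8AP39/QD+/v4A////AAgICAgICAgMDAwMDBAQEBAUFBQUGBgYHBwcICAgJCQoLCwwNDg8QERIUFRcZGx4hAgICAgICAgMDAwMDBAQEBAUFBQYGBgYHBwcICAkJCgoLCwwNDg8QERMUFhgaHB8iAgICAgICAwMDAwMEBAQEBQUFBQYGBgcHBwgICAkJCgoLDAwNDg8QEhMVFhgbHSAjAgICAgICAwMDAwMEBAQEBQUFBgYGBwcHBwgICAkJCgoLDAwNDg8QEhMVFxkbHiEkAgICAgICAwMDAwQEBAQFBQUGBgYHBwcICAgICQkJCgoLDAwNDg8REhMVFxkbHiElAgICAgIDAwMDAwQEBAUFBQYGBwcHCAgICAkJCQkKCgsLDA0NDg8REhQVFxkcHiElAgICAgMDAwMDBAQEBQUFBgYHBwgICQkJCQkJCQoKCgsLDA0NDhAREhQVFxkcHyIlAgICAgMDAwMEBAQFBQYGBwcICAkJCgoKCgoKCgoKCwsLDA0ODg8REhQVFxkcHiElAgICAwMDAwQEBAUFBgYHCAgJCgoLCwsLCwsLCwsLCwsMDA0ODg8REhMVFxkbHiElAgIDAwMEBAQFBQYGBwgJCQoLDAwNDQ0NDQwMDAsLCwsMDA0NDg8REhMVFxkbHiEkAgMDAwQEBQUGBwcICQoLDA0ODg8PEBAPDw4ODQwMDAwMDA0NDg8QEhMVFhgbHSAjAgMDBAQFBQYHCQoMDQ8QERESEhMTExMSERAPDw4NDAwMDA0NDg8QERMUFhgaHB8iAgMDBAQFBggJDA8TFxocGxoYGBcXFxYVFBMSEA8ODQ0NDQ0NDg8QERIUFRcZGx4hAgMDBAUFBwgKDhIZIy0xLSYhHhwbGxoZGBYUEhEPDg0NDQ0NDg8QERITFRYYGx0fAgMDBAQFBggKDBAVHCQoKCQhIB8fHh4cGxkXFRIRDw4NDQ0NDg4PEBETFBYYGRweAgMDBAQFBgcICQwOERUYGhwdHiAgISEgHhwZFxQSEA8ODQ0NDQ4PEBESExUXGBocAgMDAwQEBQYGCAkLDQ8SFRgbHiAiJCQjIR8cGRYUEQ8ODQ0NDQ4ODxARExQWFxkbAgMDAwQEBQUGBwgJCw0QExcbHiIkJicmJSIfHBgVEhAPDg0NDQ0ODxAREhMVFhgZAgMDBAQFBQUGBwcJCg0QExcbICQnKSopKCUiHhoXFBEPDg0NDQ0ODg8QERIUFRYYAwMEBAUFBgYHBwgJCw0QExgcISUpKywsKygkIBwYFRIQDg0NDA0NDg8PEBETFBUXAwQFBgcHCAgICAkKCw0QFBgdIiYqLS8vLSonIh4ZFhIQDg0MDAwNDQ4PEBESExQVBAYHCAkKCgoKCgsLDA4QFBgdIicrLjAwLywoJB8aFhMQDg0MDAwMDQ0ODxAREhMUBggJCwwNDg4ODQ0NDQ8RFBgdIicsLzExMC0pJSAbFxMQDg0MDAwMDA0ODg8QERITCAoNDxESExMSERAPDxASFBgdIicrLjExMC0qJSAbFxMQDg0MCwsLDAwNDg4PEBERCg0RFBYYGRkYFhQTEhESFBgcISUqLS8wLy0pJSAbFxMQDg0MCwsLCwwMDQ4ODxAQDREVGRwfICAeHBkWFBMTFBcbHyQoKy0uLSsoJB8bFxMQDgwLCwoLCwsMDA0NDg8PEBUaHyMmJyclIh4aFxUUFBYZHSElKCsrKykmIh4aFhIQDQwLCgoKCgsLDAwNDQ4PExgeJCksLi4sKCMeGhcVFBUYGx4iJScoKCYkIBwZFRIPDQsKCgoKCgoLCwwMDQ0OFRsiKS4yNDQxLSgiHBgVFBQWGBsfISMkJCMhHhoXFBEODAsKCQkJCgoKCwsLDAwNFh0lLDI2OTg2MSskHhkWExMUFhgbHh8gIB8eGxgVEg8NDAoKCQkJCQkKCgoLCwwMFx4mLTQ5Ozs4My0mHxoVExISExUYGhscHBwaGBYTEA4MCwoJCQgJCQkJCgoKCwsLFh4lLTQ4Ozs4My0mHxoVEhAQERIUFhcYGRgXFRMRDw0LCgkJCAgICAkJCQkKCgsLFRwkKzE2OTk2MiwlHxkUEQ8ODxARExQVFRUUEhEPDQwKCQgICAgICAgICQkJCgoKExohJy4yNTUzLyojHRgTEA4NDQ0ODxEREhEREA4NDAoJCAgIBwcHCAgICAkJCQkKERcdIyktMDAvKychGxYSDgwLCwsMDQ4ODw4ODQwLCgkICAcHBwcHBwcICAgICQkJDxQZHyQoKywqKCMfGhURDQsKCQkKCwsMDAwMCwoKCQgIBwcHBwcHBwcHCAgICAkJDREWGyAkJicnJCEdGBQQDQoJCAgICQkJCgoKCQkICAcHBwYGBgYGBwcHBwcICAgICw8UGR0hIyUkIh8bFxMPDAoIBwcHBwcICAgICAgHBwYGBgYGBgYGBgYHBwcHCAgICw4TFxwfIiMjIR8bFxMPDAoIBwYGBgYGBwcHBwYGBgYGBgUFBgYGBgYGBwcHBwcICw4TFxwfIiMjIh8bFxMPDAkHBgUFBQUFBQYGBgUFBQUFBQUFBQUGBgYGBgYHBwcHCw8UGR0hJCUlIyAcGBQQDAkHBgUEBAQEBQUFBQUFBQUFBQUFBQUFBQYGBgYGBwcHDREWGyAkJignJSIeGRQQDAkHBgUEBAQEBAQEBAQEBAQEBAUFBQUFBQUGBgYGBgYHDxQZHiMnKisqKCQfGhUQDQkHBQQEAwMDAwMEBAQEBAQEBAQEBQUFBQUFBgYGBgYGERccIicrLS4sKiUgGxURDAkHBQQDAwMDAwMDAwMEBAQEBAQEBAQFBQUFBQUGBgYGFBogJSouMDAuKyYhGxUQDAkGBQQDAwMDAwMDAwMDAwMEBAQEBAQEBQUFBQUFBgYGFx0jKS0xMjIvKyYgGhUQDAgGBAMDAgICAgMDAwMDAwMDBAQEBAQEBAUFBQUFBQUGGiAmLDAzNDMwKyUfGRQPCwgGBAMDAgICAgICAwMDAwMDAwQEBAQEBAQFBQUFBQUFHSMpLjI0NDIvKiQeGBINCgcFBAMCAgICAgICAgMDAwMDAwMDBAQEBAQEBAUFBQUFA=="/>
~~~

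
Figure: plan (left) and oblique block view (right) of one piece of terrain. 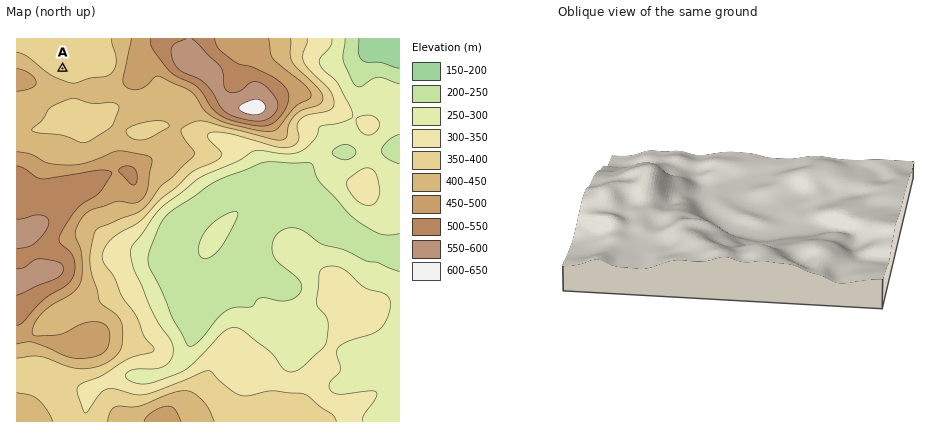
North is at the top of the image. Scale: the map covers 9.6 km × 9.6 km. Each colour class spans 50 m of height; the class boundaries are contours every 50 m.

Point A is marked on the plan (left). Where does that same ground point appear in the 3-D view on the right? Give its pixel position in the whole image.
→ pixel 594 252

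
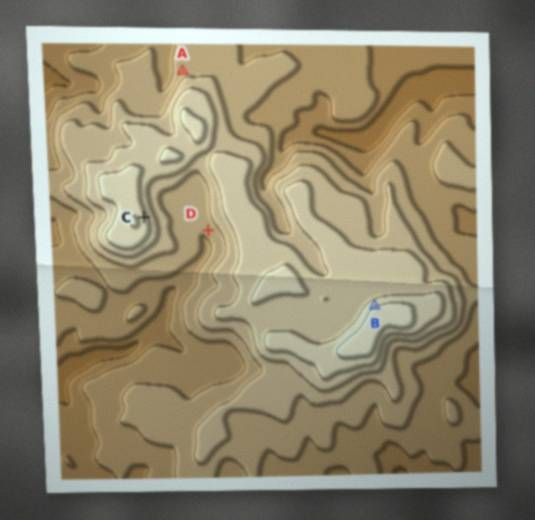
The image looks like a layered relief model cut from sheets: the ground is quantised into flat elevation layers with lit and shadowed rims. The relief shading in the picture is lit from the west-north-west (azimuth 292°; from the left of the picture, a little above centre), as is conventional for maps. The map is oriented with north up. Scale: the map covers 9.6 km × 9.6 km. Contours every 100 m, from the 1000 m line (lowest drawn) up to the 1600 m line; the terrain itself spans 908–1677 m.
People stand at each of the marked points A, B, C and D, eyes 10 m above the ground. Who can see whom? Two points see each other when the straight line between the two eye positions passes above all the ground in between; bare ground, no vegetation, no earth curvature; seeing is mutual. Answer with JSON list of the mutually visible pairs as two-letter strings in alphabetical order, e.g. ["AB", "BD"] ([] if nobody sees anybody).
["BC", "CD"]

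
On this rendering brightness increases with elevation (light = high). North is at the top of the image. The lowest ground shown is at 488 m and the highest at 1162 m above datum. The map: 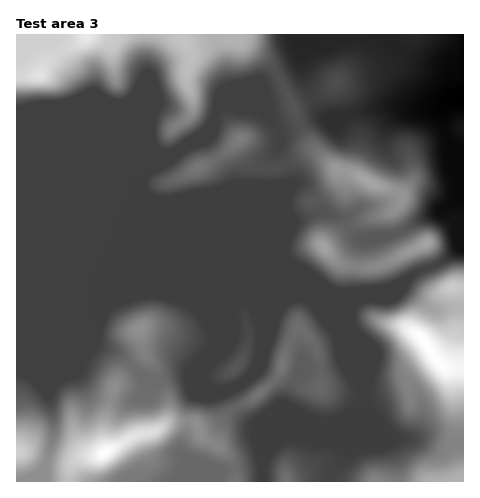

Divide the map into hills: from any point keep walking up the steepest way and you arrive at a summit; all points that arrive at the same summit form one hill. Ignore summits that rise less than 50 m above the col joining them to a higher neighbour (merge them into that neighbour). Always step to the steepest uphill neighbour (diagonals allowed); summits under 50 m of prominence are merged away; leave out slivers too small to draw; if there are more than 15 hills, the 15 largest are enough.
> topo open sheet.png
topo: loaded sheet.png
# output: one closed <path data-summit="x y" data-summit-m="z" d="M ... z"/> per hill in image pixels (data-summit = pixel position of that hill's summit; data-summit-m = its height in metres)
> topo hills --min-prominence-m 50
<path data-summit="87 35" data-summit-m="1107" d="M339 34l-322 0-1 262 116 0 11-3 18 0 21 7 106 0 11-4-61-60-86-36-10-13 0-8 8-10 10-4 7-7 37-24 8-8 9-22 6-1 9-9 58-28 12-18z"/><path data-summit="105 452" data-summit-m="1160" d="M299 296l-12 4-10 11-14 42-10 21-11 10-15 7-14-1-9-10 0-8 7-21-16 15-6 9-14 0-16 5-11-1-31-27-23-8 4-22-36 38-6 12-7 17 0 10 4 18-2 31-8 24-14 9 234 1 0-24 6-9 8-7 11-6 13 2 10-4 30-13 20-10 1-3 0-18-23-54-27-34z"/><path data-summit="423 339" data-summit-m="1162" d="M403 288l-24 10-15 0-10 6-4 8 0 12 11 28 0 58-20 11-39 16 7 3 28 1 10 8-2 7-12 14-3 12 66-1-1-23-7-17-48-1 72-1 11 1 19 8 7 0 15-6 0-134-29 2z"/><path data-summit="369 182" data-summit-m="927" d="M301 55l-7 11-58 28-11 9 10 3 22 2 7 3 14 20 3 9-3 15 11 25 0 11-3 9 2 34 5-12 21-8 11-2 17 5 11 16 7 5 8 1 16-2 13-3 26-16 18-7 15-12 8-10 0-38-11-3-5-7-6-21 0-10 4-6-9 5-16 2-22-5-15 0-55 13-10-11-11-22z"/><path data-summit="239 140" data-summit-m="820" d="M230 104l-11 2-7 20-8 8-37 24-7 7-10 4-8 10 0 8 10 13 86 36 63 62-17-42 0-13 4-8-2-35 3-9 0-11-11-25 3-14-3-10-14-20-7-3-22-2z"/><path data-summit="17 452" data-summit-m="1038" d="M127 296l-111 1 1 185 11 0 7-4 10-11 8-31 0-19-4-18 0-10 13-29 34-35 9-14 8-9z"/><path data-summit="139 330" data-summit-m="872" d="M161 293l-18 0-30 9-8 9-9 16-2 12 1 5 22 8 28 26 8 2 22-5 14 0 6-9 18-16 13-31 7-7 2-8 5-3-58-1z"/><path data-summit="323 247" data-summit-m="919" d="M325 212l-11 2-22 8-8 21 0 13 18 41 15 11 22 28 22 52 0-36-11-28 0-12 4-8 0-36 4-16 6-12-11-7-11-16z"/><path data-summit="426 243" data-summit-m="924" d="M463 189l-11 14-11 8-18 7-26 16-28 4-8 4-7 26 1 36 9-6 11-2 14-5 14-7 14-12 22-8 23-19 2-7z"/><path data-summit="236 367" data-summit-m="721" d="M286 300l-45 0-6 4-2 8-10 14-19 46 0 8 6 9 6 2 14-1 12-6 11-10 10-21 13-40z"/><path data-summit="286 481" data-summit-m="787" d="M300 436l-15 2-16 11-6 9-1 16 2 8 66-1 3-11 12-14 2-7-10-8-28-1z"/><path data-summit="463 481" data-summit-m="956" d="M412 439l-73 2 49 0 7 17 2 24 67-1-1-39-14 6-7 0-19-8z"/><path data-summit="452 288" data-summit-m="1024" d="M463 238l-1 7-23 19-20 7-16 13-32 13 8 1 24-10 32 22 28-3z"/>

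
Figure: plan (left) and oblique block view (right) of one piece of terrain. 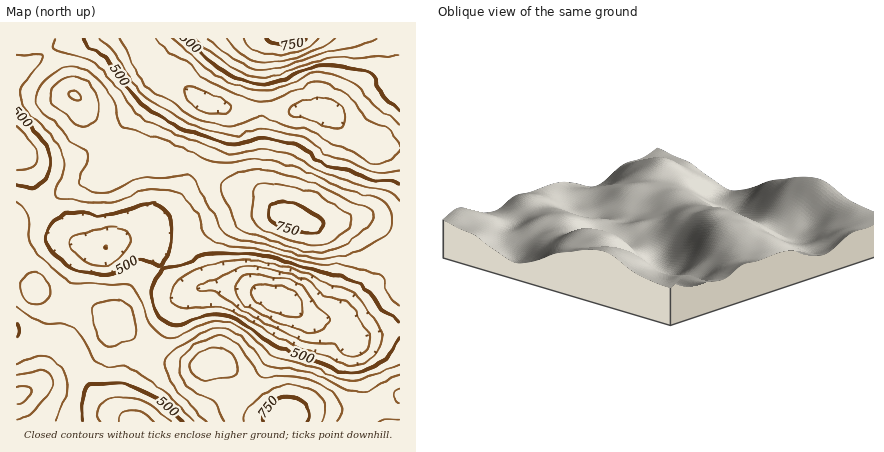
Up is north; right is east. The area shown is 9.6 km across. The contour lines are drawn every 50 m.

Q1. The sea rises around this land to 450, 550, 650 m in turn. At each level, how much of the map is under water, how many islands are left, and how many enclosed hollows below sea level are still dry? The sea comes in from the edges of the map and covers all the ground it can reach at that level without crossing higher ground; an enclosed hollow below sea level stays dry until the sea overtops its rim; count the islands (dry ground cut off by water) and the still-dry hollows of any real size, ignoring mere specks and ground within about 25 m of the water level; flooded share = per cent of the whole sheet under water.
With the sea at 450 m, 13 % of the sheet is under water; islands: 0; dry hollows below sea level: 2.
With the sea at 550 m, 53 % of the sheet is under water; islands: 0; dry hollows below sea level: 0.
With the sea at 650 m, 86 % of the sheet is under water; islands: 2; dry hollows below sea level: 0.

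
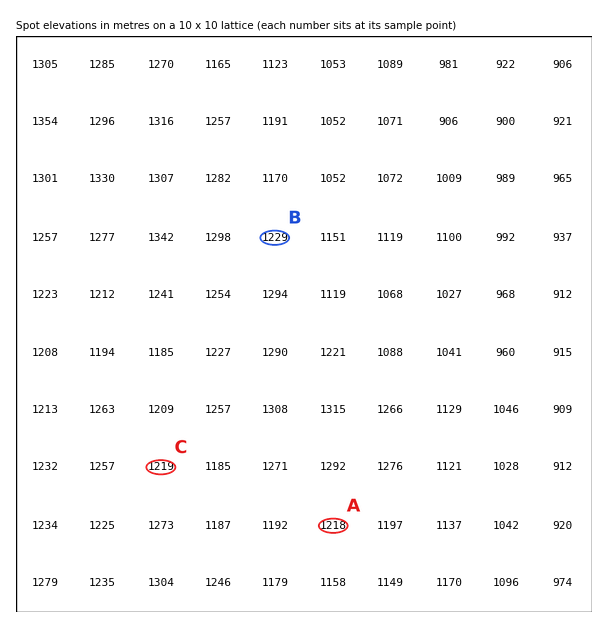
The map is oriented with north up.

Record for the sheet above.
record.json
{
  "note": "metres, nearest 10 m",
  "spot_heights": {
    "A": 1220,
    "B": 1230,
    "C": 1220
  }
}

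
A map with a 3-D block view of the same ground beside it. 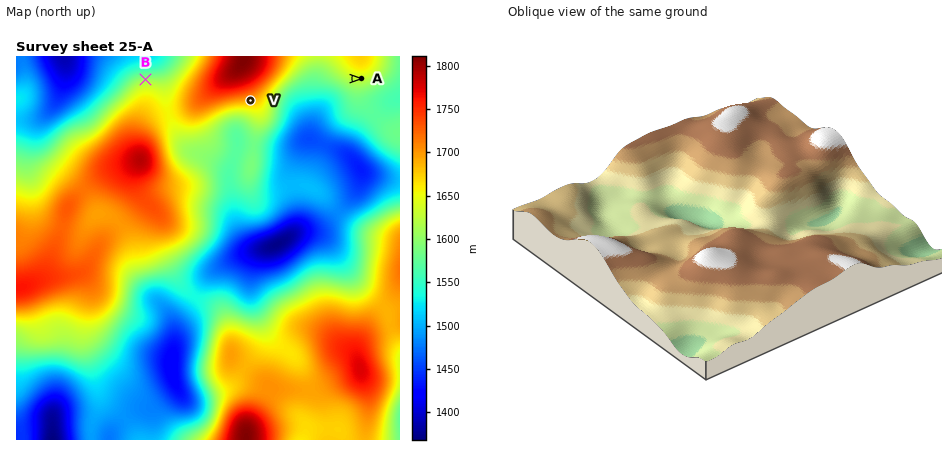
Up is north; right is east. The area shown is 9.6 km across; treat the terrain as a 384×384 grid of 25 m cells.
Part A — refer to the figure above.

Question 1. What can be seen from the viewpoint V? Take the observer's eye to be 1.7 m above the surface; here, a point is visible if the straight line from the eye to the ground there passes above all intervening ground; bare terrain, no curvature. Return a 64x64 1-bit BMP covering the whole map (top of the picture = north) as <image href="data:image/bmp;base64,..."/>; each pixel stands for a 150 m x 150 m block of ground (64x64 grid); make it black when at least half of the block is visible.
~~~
<image width="64" height="64" href="data:image/bmp;base64,Qk0+AgAAAAAAAD4AAAAoAAAAQAAAAEAAAAABAAEAAAAAAAACAAATCwAAEwsAAAIAAAAAAAAA////AAAAAAAAAD/+cAAAAAAAP/x/4AAAAAAf+D/wAAAAAA/wP/AAAAAAD/Af8AAAAAAHwB/gAAAAAAOAD+AAAAAAA4AHwAAAAAAAAAOPwAAAAAAAA//AAAAAAAAD/4AAAAAAAAP+AAAAAAADA/wBwAAAAAPD/AHAAAAAA//4A8AAAAAB//g/wAAAAAH/+D/AAAAAAf/4f+AAAAAA////8AAAAAD////zAAAAAP////sAAAAA////+QAAAAH////8AAAAB/////wAAAAH/////gAAAAf////+AAAAAf////8AAAAA/////wAAAABwH///AAAAACAP//8AAAAAAAf//wAAAAAAA///AAAAAAAB//8AAAAAAAD//wAAAA/gAH//AAAAP+AAP/8AAAB/8AA//wAAAP/gAD//AAAB/+AAP/8AAAP/8fB//wAAA//x////AAAH//n///8AAAP//////wAAA///////AAAD//////8AAAP//////wAAB///////AAAH///h//8AAA///+B//wAAD///wD//AAAf7/+AH/8AAB+D/4Af/wAAAAP/gA//AAAAA+OAD/8AAAAB4YAP/wAAAADxgAf/AAAAAH8AA/8AAAAAHwAD/wAAAAAGAAHhAAAAAAAAAeAAAAAAAAAB4AAAAAAAAADAAAAAAAAAAMAAAAAAAAAAQA=="/>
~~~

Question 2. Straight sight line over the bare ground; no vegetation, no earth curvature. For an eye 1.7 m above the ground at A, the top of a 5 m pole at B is hidden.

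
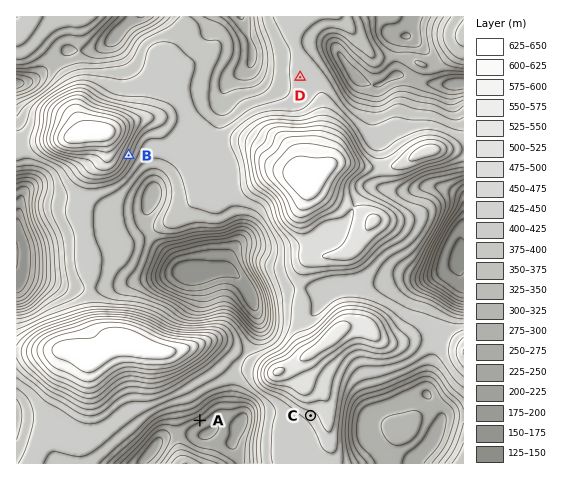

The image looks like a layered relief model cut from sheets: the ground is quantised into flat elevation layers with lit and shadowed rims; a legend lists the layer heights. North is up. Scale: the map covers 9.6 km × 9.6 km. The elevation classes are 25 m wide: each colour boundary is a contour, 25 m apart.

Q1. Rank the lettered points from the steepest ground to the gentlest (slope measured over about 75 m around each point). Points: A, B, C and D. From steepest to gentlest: B A C D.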